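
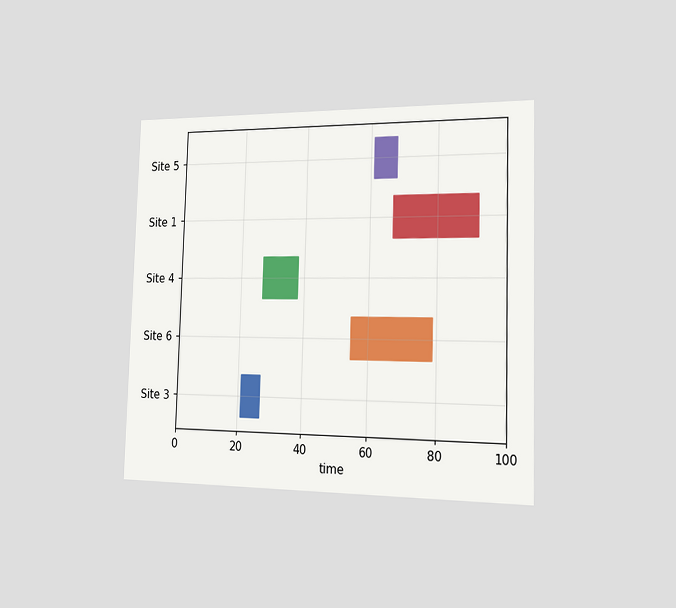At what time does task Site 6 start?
The chart is viewed slightly from the right. The Site 6 bar begins at t=55.

55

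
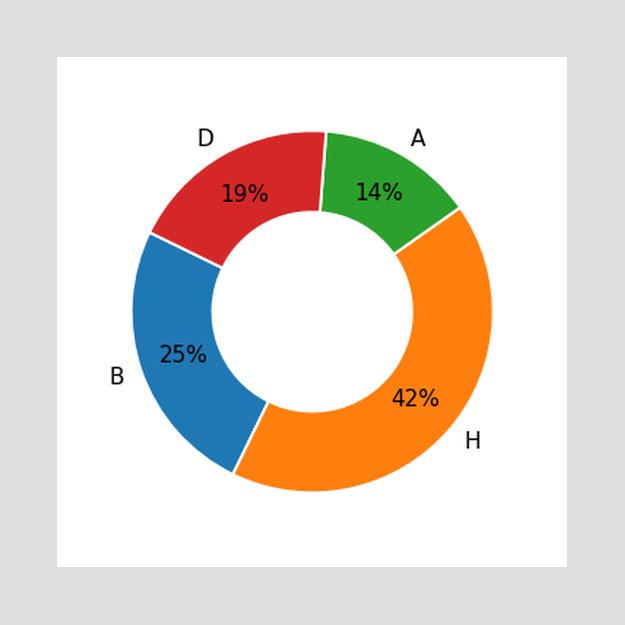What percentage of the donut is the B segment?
25%

The B segment takes up 25% of the ring.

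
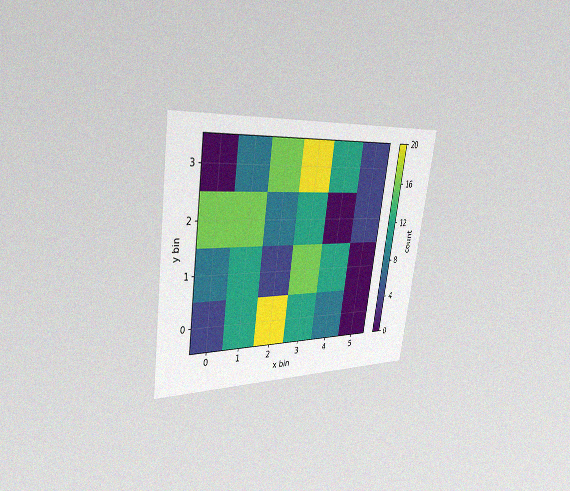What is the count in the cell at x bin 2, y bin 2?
8

The chart is tilted about 8° clockwise and viewed slightly from the left, with some photo noise. Matching the cell (2, 2) against the colorbar gives 8.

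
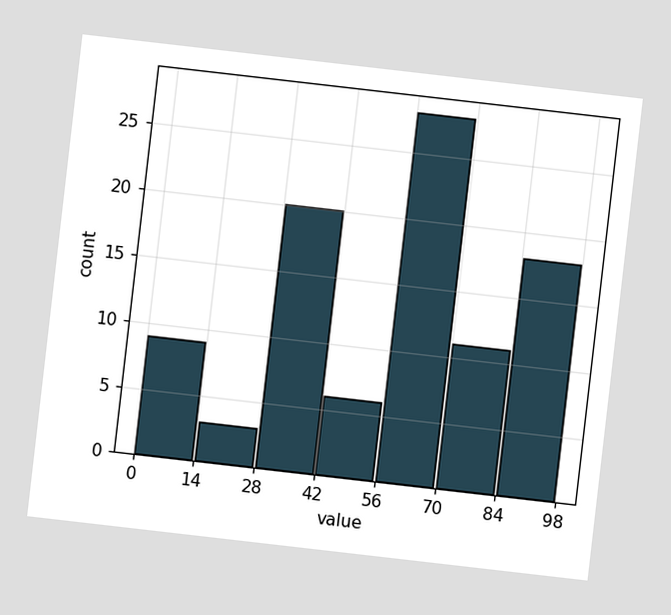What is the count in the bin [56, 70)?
28

The chart is tilted about 7° clockwise. The [56, 70) bin has height 28.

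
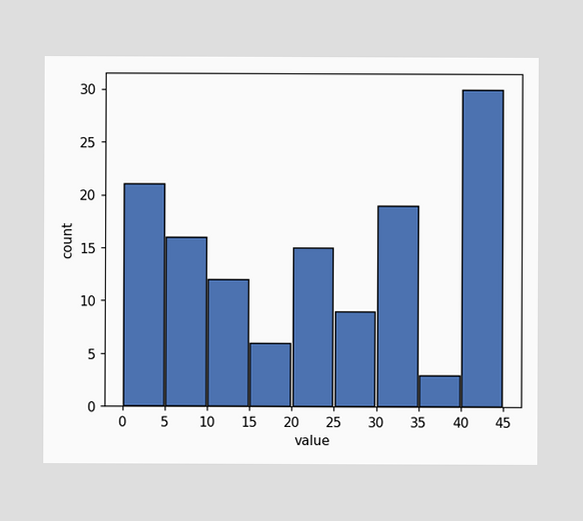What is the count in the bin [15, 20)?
6

The [15, 20) bin has height 6.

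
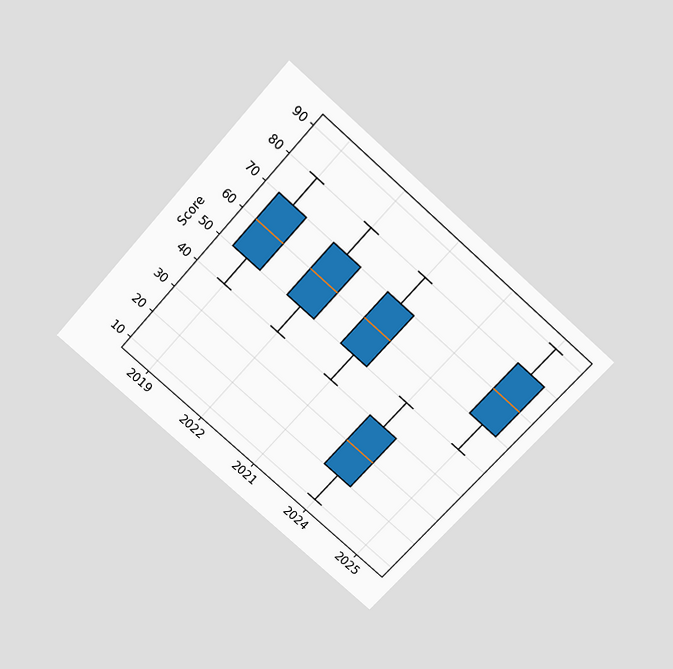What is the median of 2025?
70

The chart is tilted about 42° clockwise and viewed slightly from above. The median line in the 2025 box sits at 70.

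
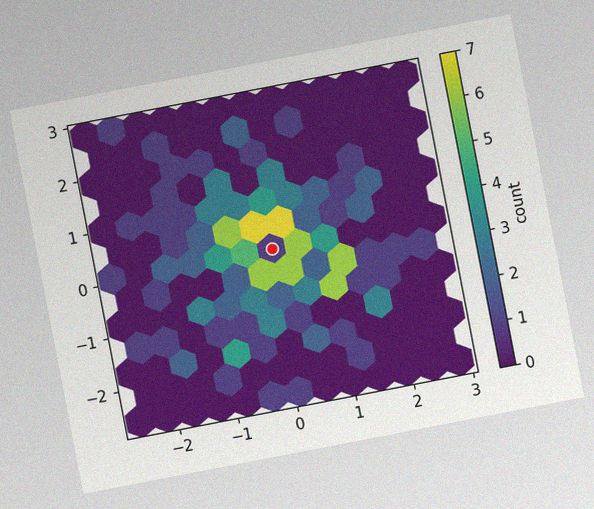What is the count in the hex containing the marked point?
1

The chart is tilted about 11° counter-clockwise, with some photo noise. The marked hex reads 1 on the colorbar.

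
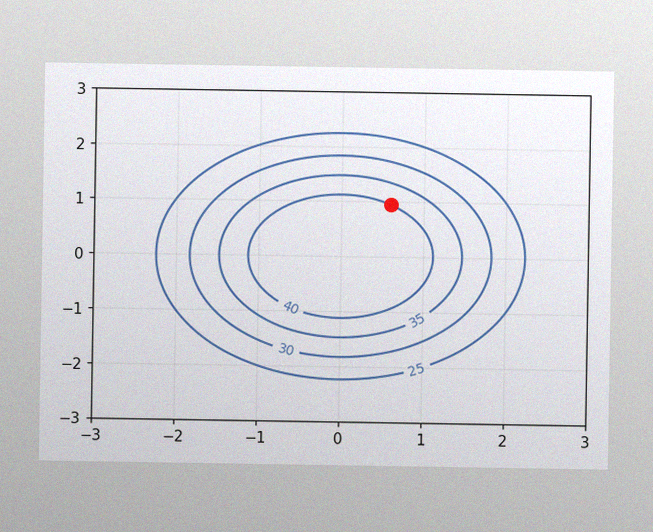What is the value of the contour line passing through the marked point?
The image has some photo noise and uneven lighting. The marked point sits on the contour labelled 40.

40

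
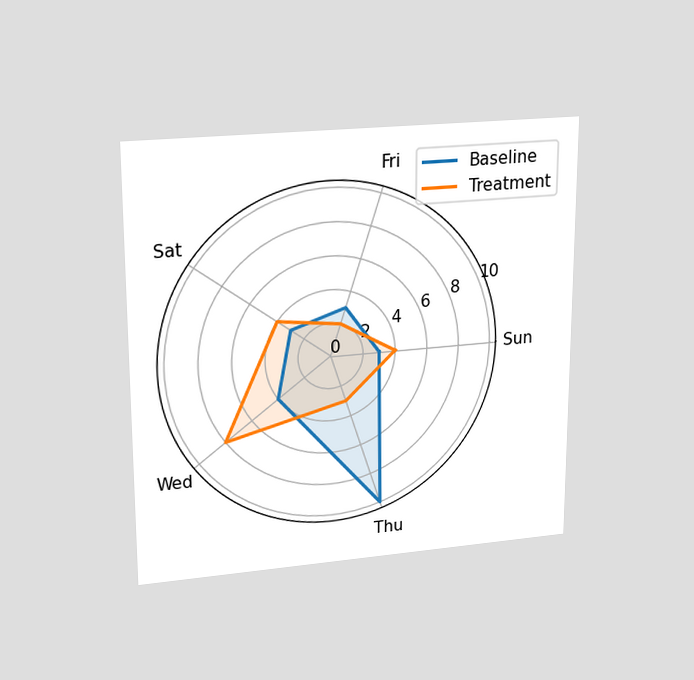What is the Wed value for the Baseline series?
The chart is viewed slightly from above. On the Wed axis, Baseline reaches 4.

4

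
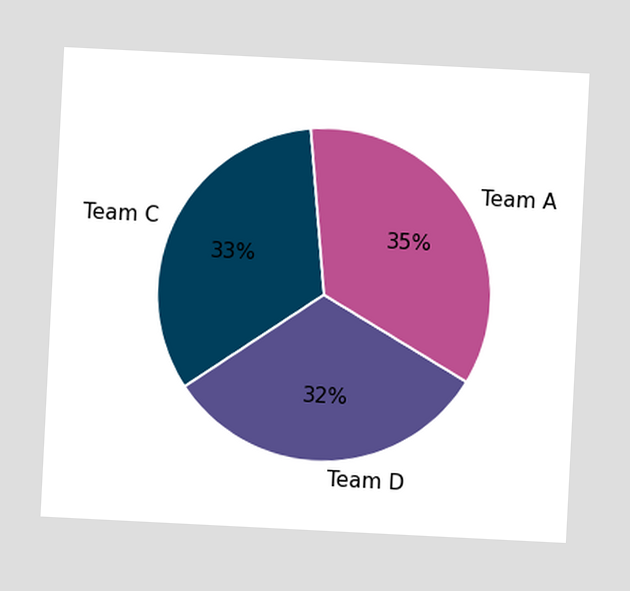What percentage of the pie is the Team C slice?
The chart is tilted about 3° clockwise. The Team C slice takes up 33% of the pie.

33%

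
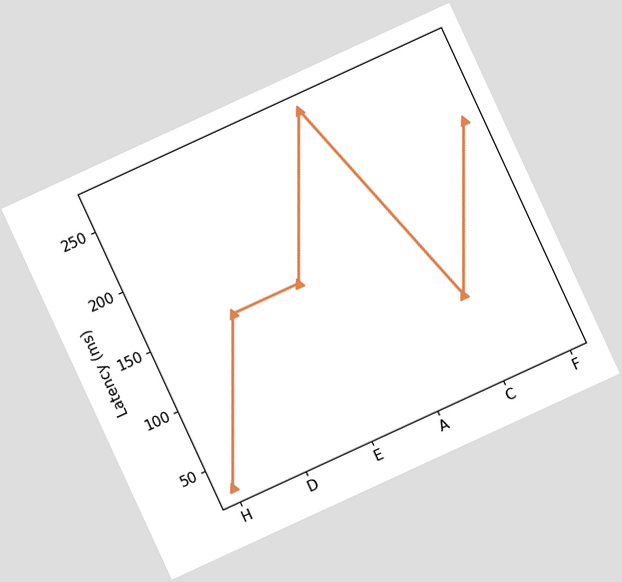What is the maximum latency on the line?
The chart is tilted about 25° counter-clockwise. The highest point is at A, and reading across to the y-axis gives 270ms.

270ms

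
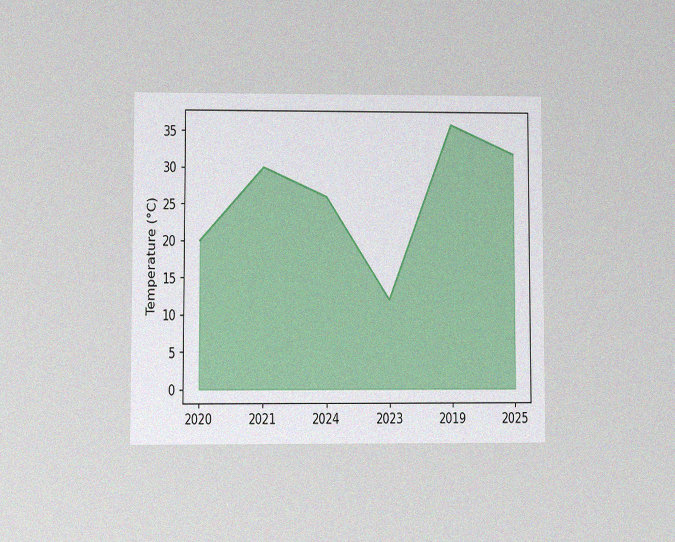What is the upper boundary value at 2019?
The chart is viewed at a slight angle, with some photo noise. At 2019 the upper boundary is at 36°C.

36°C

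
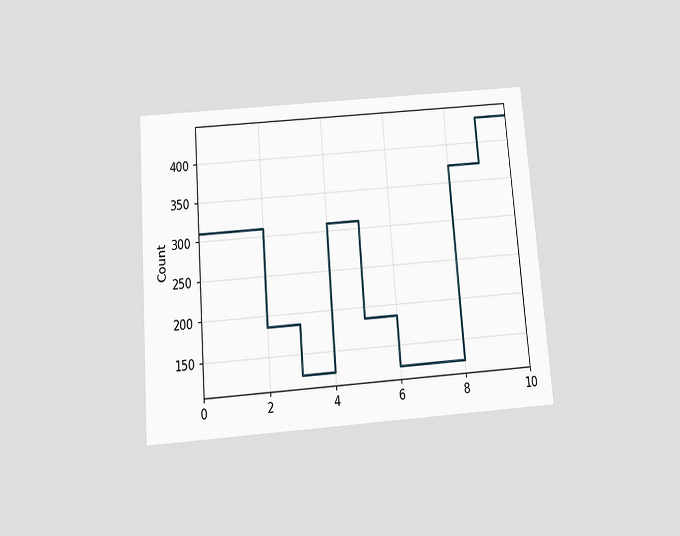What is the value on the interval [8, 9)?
372

The chart is tilted about 5° counter-clockwise and viewed slightly from below. On [8, 9) the step sits at 372.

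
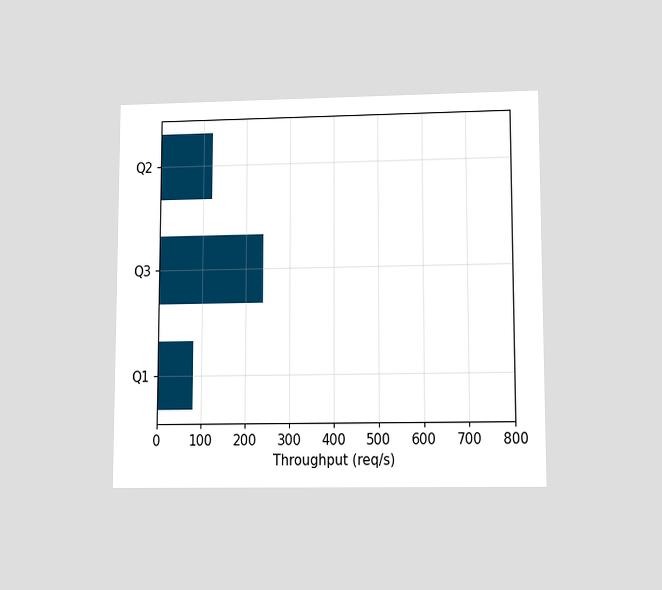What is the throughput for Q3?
240req/s

The chart is viewed at a slight angle. Reading along the chart's x-axis, the Q3 bar reaches 240req/s.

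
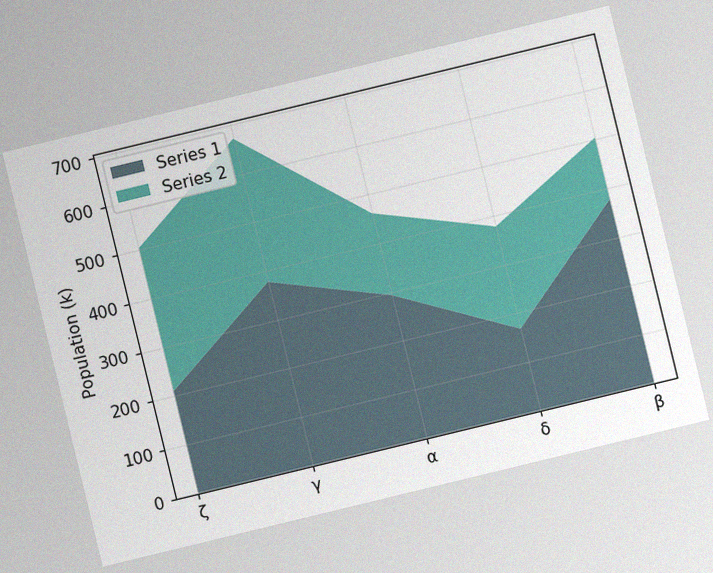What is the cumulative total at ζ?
504k

The chart is tilted about 14° counter-clockwise, with some photo noise. The stacked total at ζ reaches 504k.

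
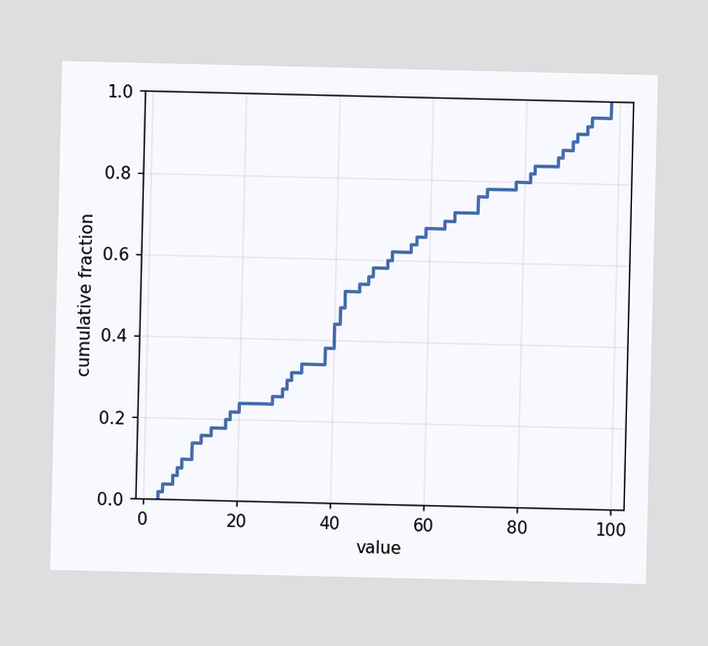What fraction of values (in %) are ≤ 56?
At x=56 the ECDF step is at 64%.

64%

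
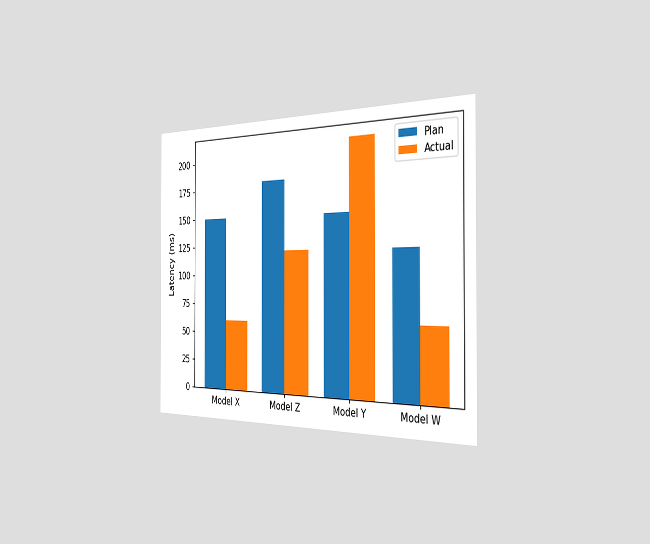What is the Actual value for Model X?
The chart is viewed slightly from the right. The Actual bar at Model X reaches 60ms on the y-axis.

60ms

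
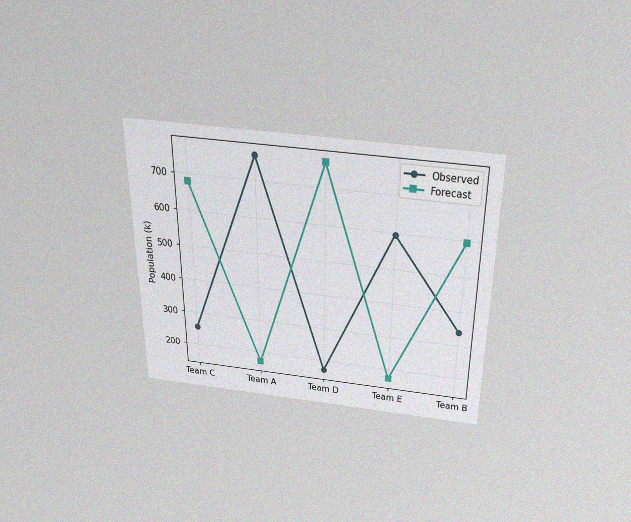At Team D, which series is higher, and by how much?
The chart is viewed slightly from above, with some photo noise. At Team D, Forecast sits above the other line by 595k.

Forecast, by 595k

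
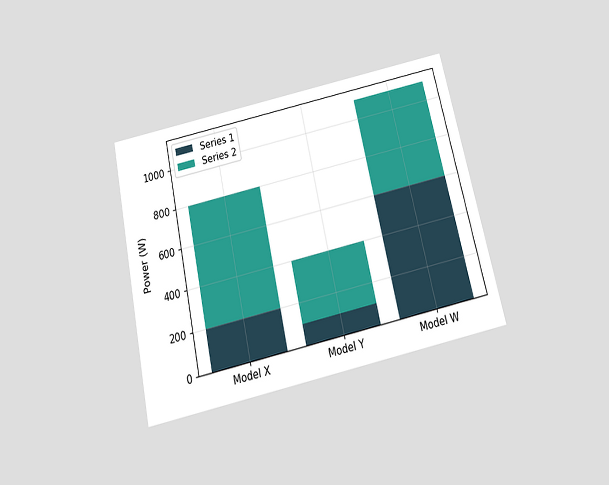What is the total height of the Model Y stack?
The chart is tilted about 13° counter-clockwise and viewed slightly from below. The Model Y stack's top reaches 400W on the y-axis.

400W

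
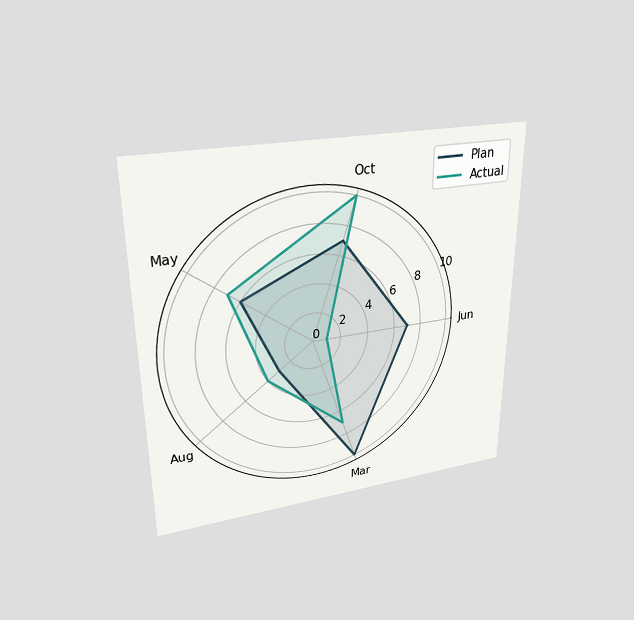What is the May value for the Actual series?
7

The chart is viewed slightly from above. On the May axis, Actual reaches 7.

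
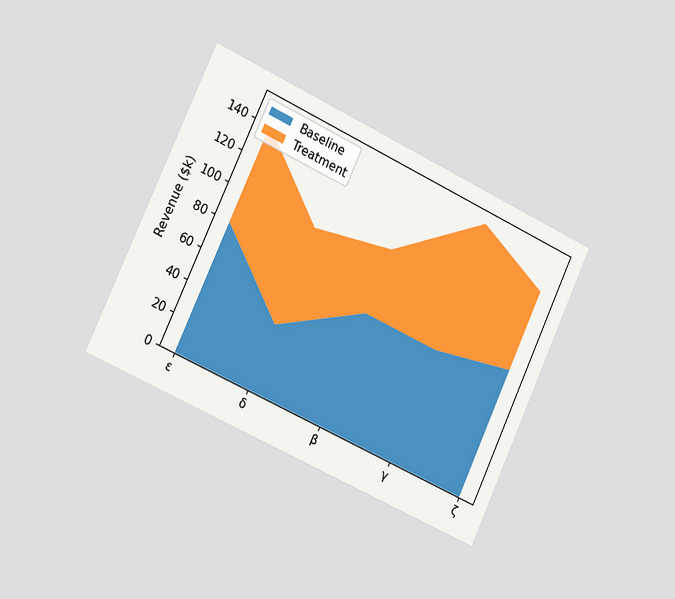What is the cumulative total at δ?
$100k

The chart is tilted about 25° clockwise and viewed slightly from the left. The stacked total at δ reaches $100k.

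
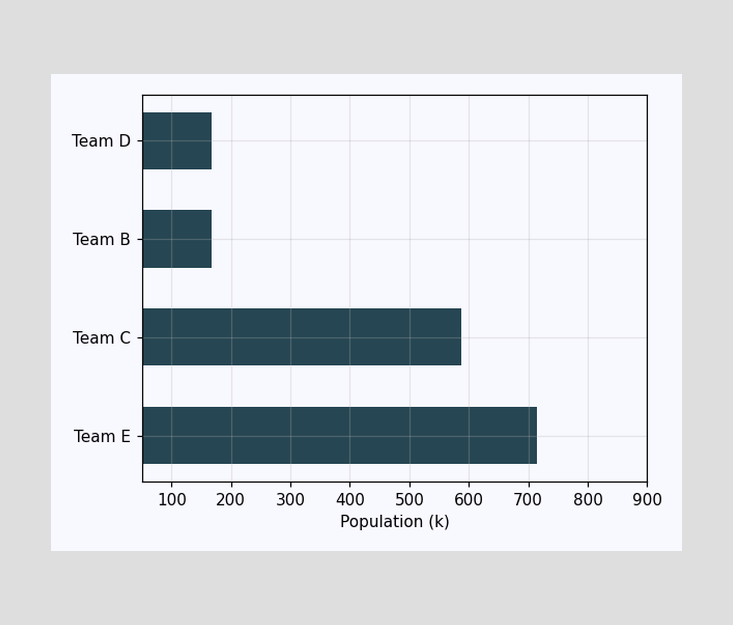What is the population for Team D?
168k

Reading along the chart's x-axis, the Team D bar reaches 168k.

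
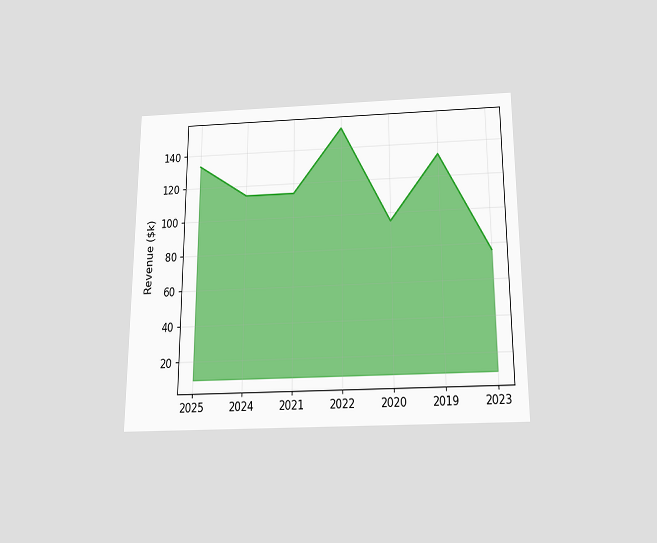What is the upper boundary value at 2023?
$76k

The chart is viewed slightly from below. At 2023 the upper boundary is at $76k.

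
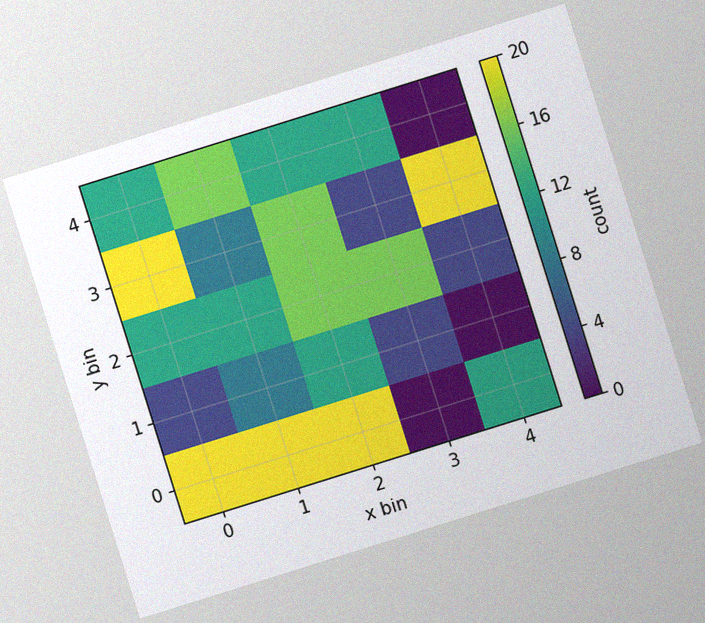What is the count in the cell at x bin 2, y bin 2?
16

The chart is tilted about 17° counter-clockwise, with some photo noise. Matching the cell (2, 2) against the colorbar gives 16.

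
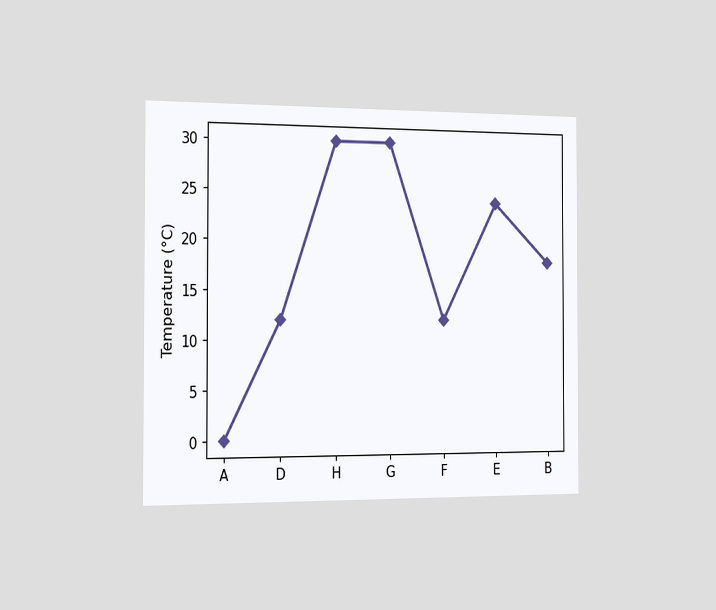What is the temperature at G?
The chart is viewed slightly from the left. At G, the line is at 30°C.

30°C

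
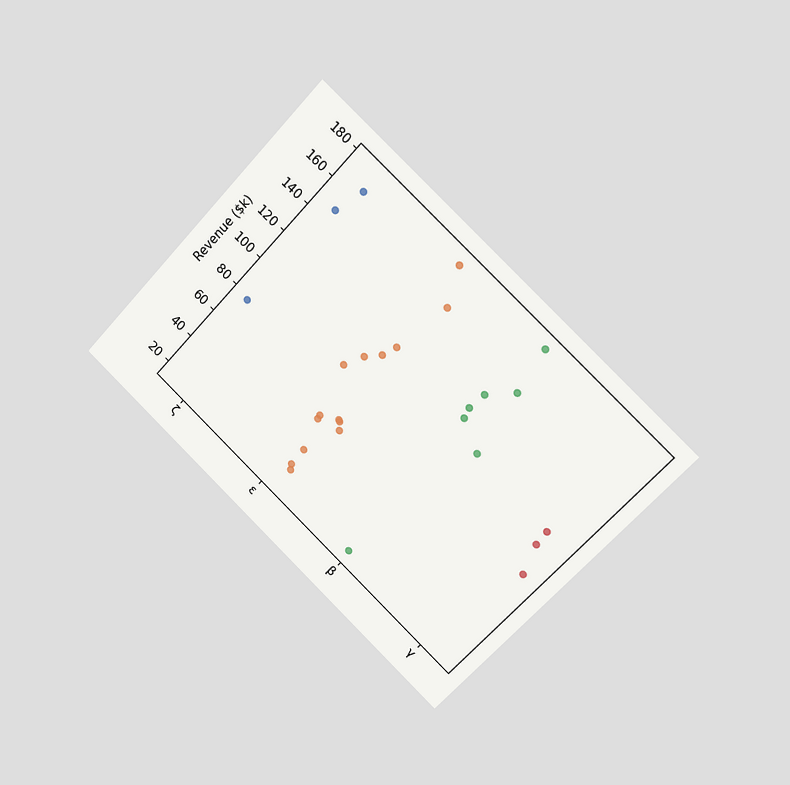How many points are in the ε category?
14

The chart is tilted about 43° clockwise and viewed slightly from the right. Counting the markers in the ε column gives 14.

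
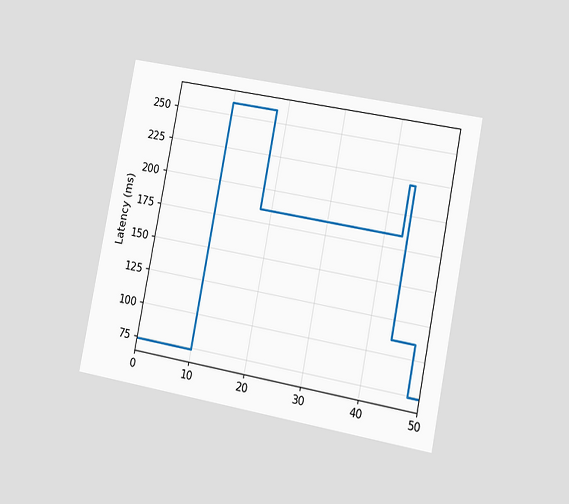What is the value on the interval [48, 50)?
74ms

The chart is tilted about 11° clockwise and viewed slightly from the right. On [48, 50) the step sits at 74ms.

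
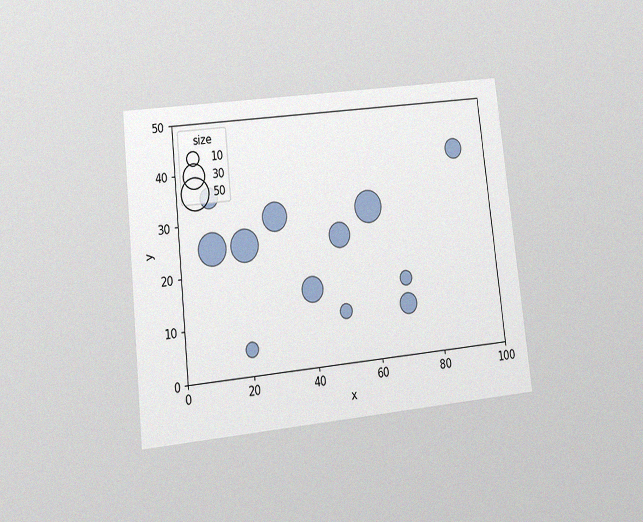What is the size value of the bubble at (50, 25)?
30

The chart is tilted about 6° counter-clockwise and viewed at a slight angle, with some photo noise. Matching the bubble at (50, 25) against the size legend gives 30.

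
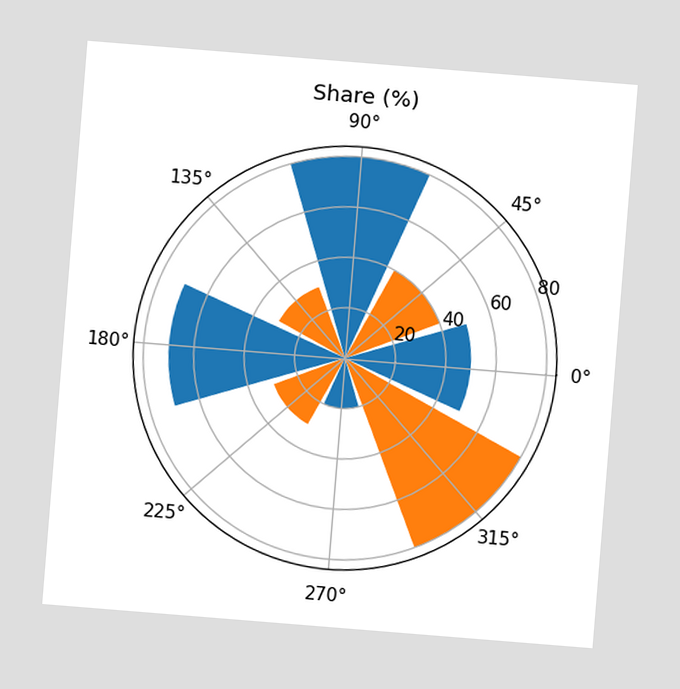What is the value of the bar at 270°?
The chart is tilted about 5° clockwise. The bar at 270° reaches 20% on the radial axis.

20%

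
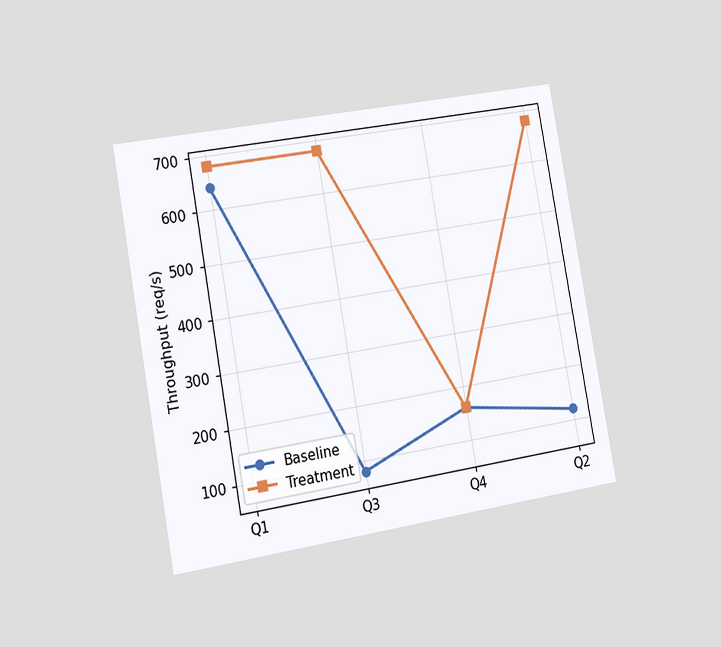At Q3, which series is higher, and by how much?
The chart is tilted about 10° counter-clockwise and viewed slightly from the left. At Q3, Treatment sits above the other line by 600req/s.

Treatment, by 600req/s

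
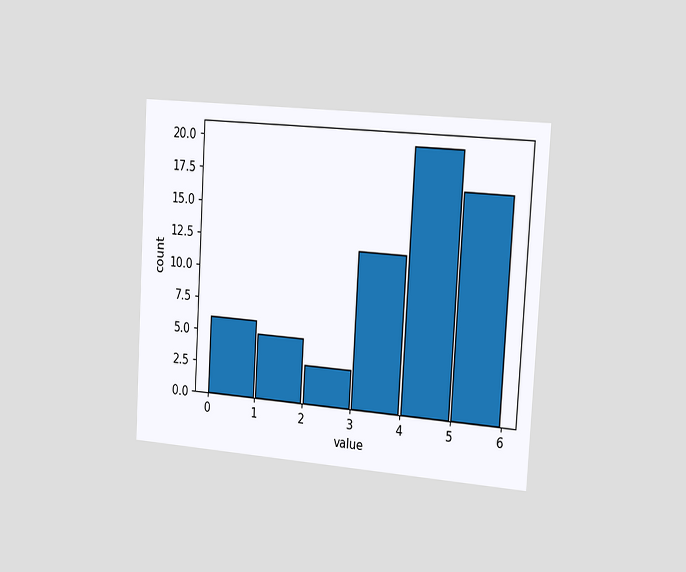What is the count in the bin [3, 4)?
12

The chart is tilted about 3° clockwise and viewed slightly from the right. The [3, 4) bin has height 12.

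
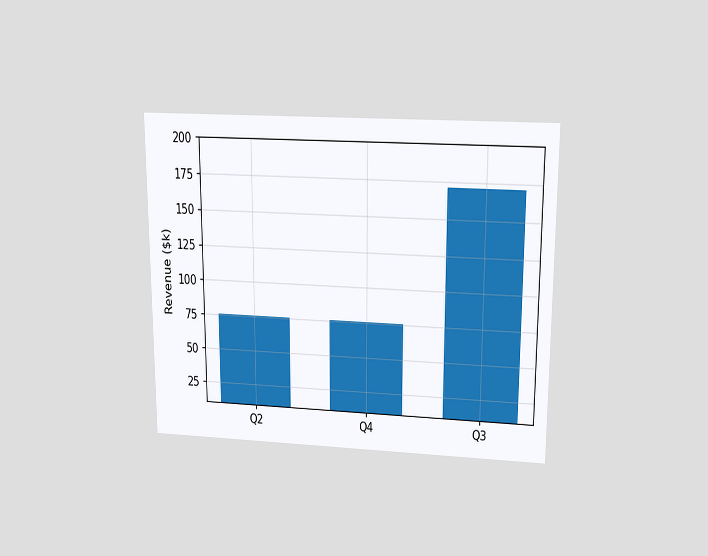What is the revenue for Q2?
$76k

The chart is viewed slightly from above. Reading along the chart's y-axis, the Q2 bar reaches $76k.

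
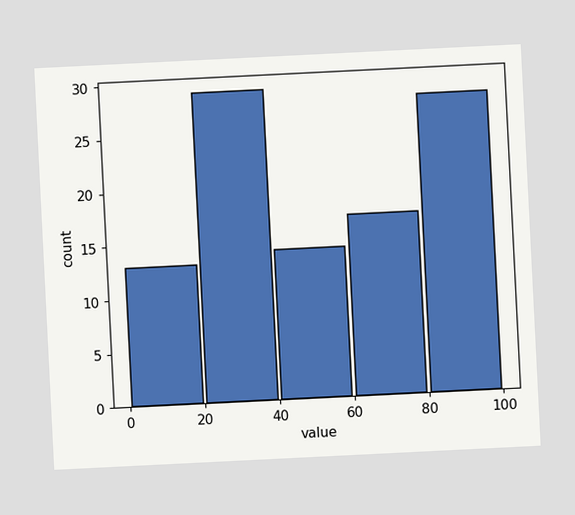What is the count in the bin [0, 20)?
13

The chart is tilted about 3° counter-clockwise. The [0, 20) bin has height 13.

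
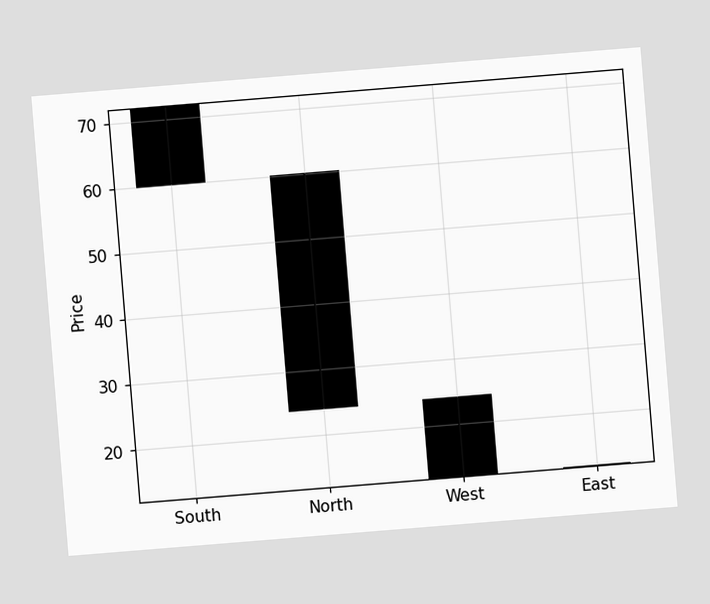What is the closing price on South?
60

The chart is tilted about 5° counter-clockwise. The South candle closes at 60.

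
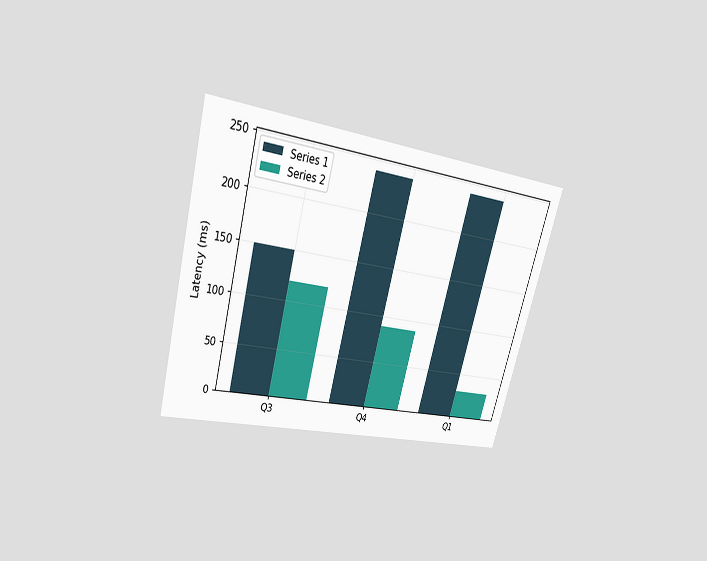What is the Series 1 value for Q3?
The chart is tilted about 15° clockwise and viewed slightly from above. The Series 1 bar at Q3 reaches 150ms on the y-axis.

150ms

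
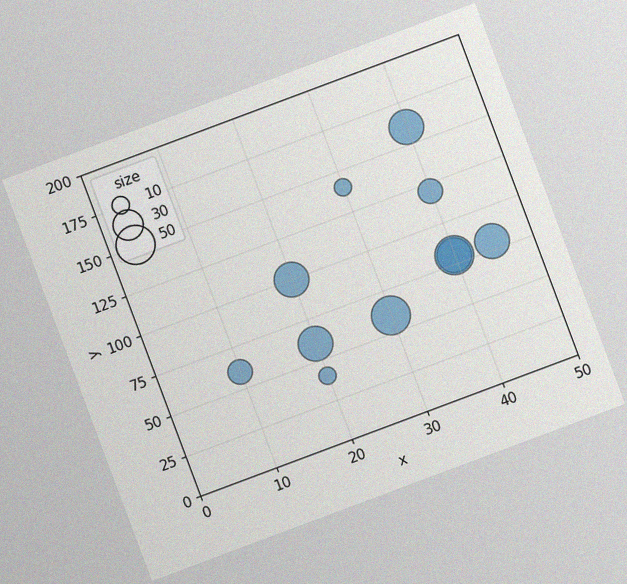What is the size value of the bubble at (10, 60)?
20

The chart is tilted about 21° counter-clockwise, with some photo noise. Matching the bubble at (10, 60) against the size legend gives 20.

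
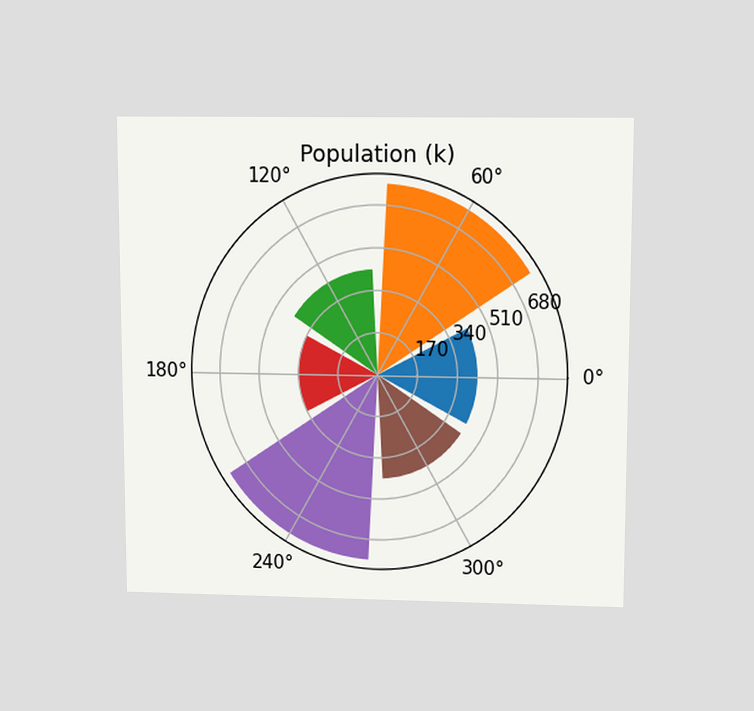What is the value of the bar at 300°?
425k

The chart is viewed slightly from above. The bar at 300° reaches 425k on the radial axis.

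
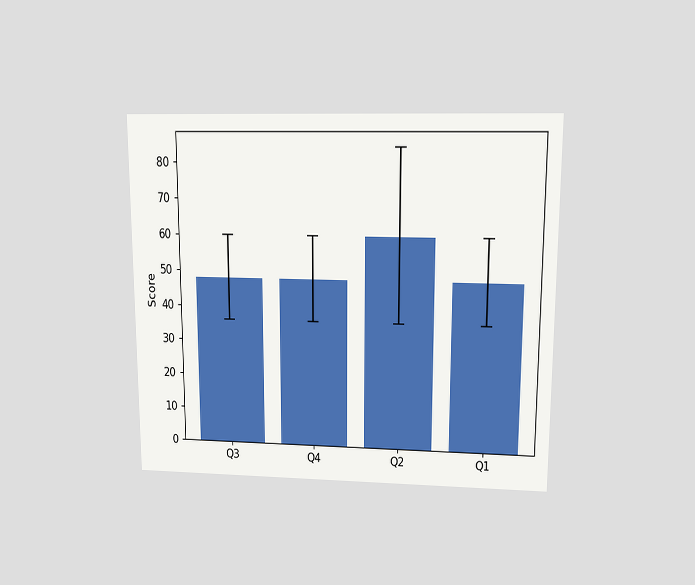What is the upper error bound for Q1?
60

The chart is viewed at a slight angle. The Q1 bar's upper whisker reaches 60.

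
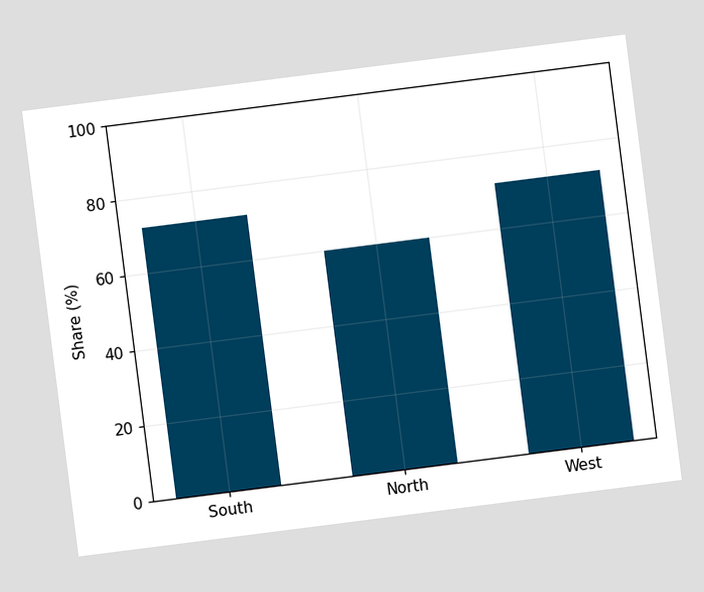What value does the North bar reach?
The chart is tilted about 7° counter-clockwise. Reading along the chart's y-axis, the North bar reaches 60%.

60%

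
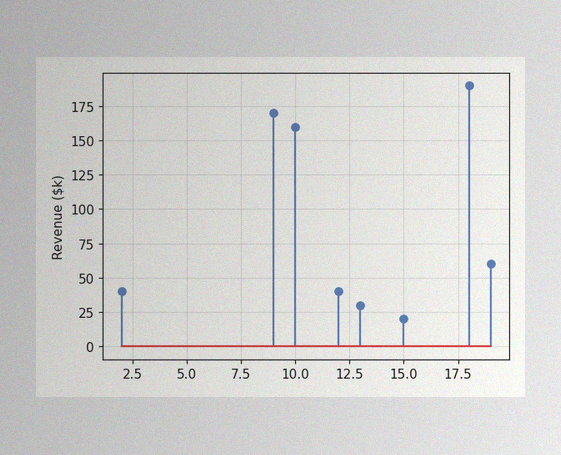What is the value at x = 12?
$40k

The image has some photo noise and uneven lighting. The stem at x=12 reaches $40k.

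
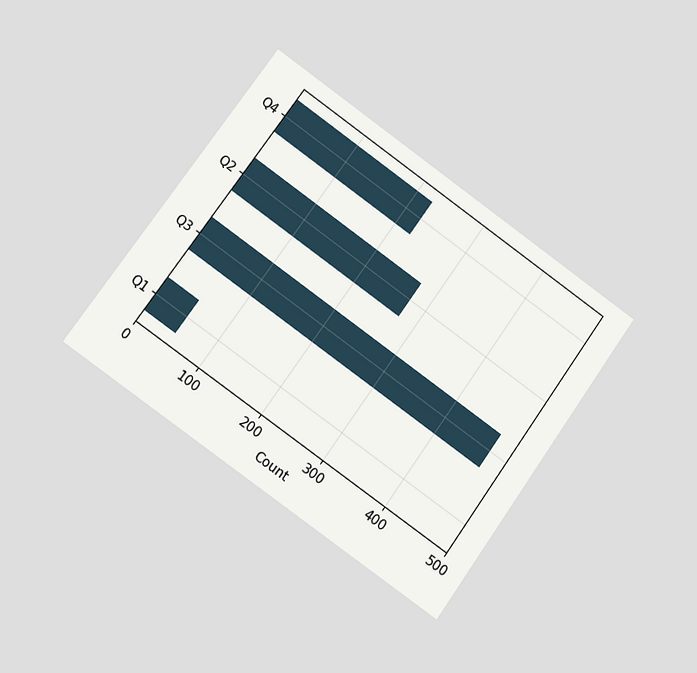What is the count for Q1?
50

The chart is tilted about 36° clockwise and viewed at a slight angle. Reading along the chart's x-axis, the Q1 bar reaches 50.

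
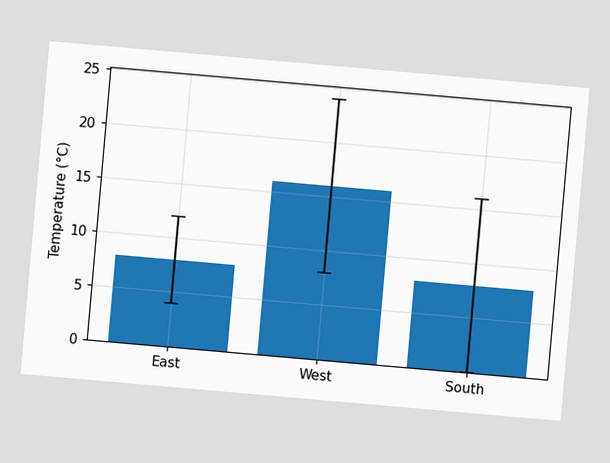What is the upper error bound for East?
12°C

The chart is tilted about 5° clockwise. The East bar's upper whisker reaches 12°C.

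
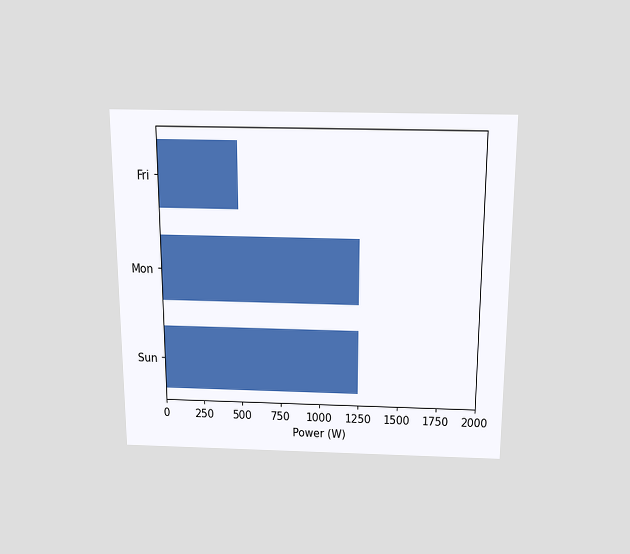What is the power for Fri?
The chart is viewed slightly from above. Reading along the chart's x-axis, the Fri bar reaches 500W.

500W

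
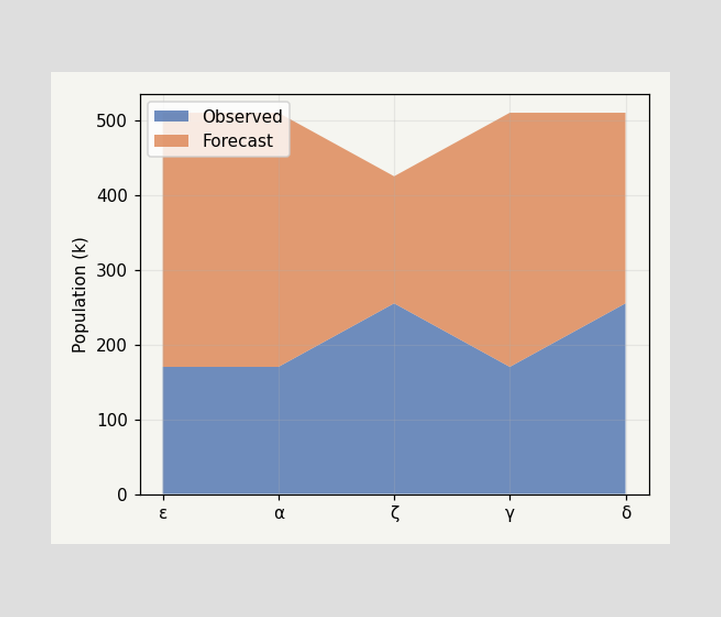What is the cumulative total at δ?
The stacked total at δ reaches 510k.

510k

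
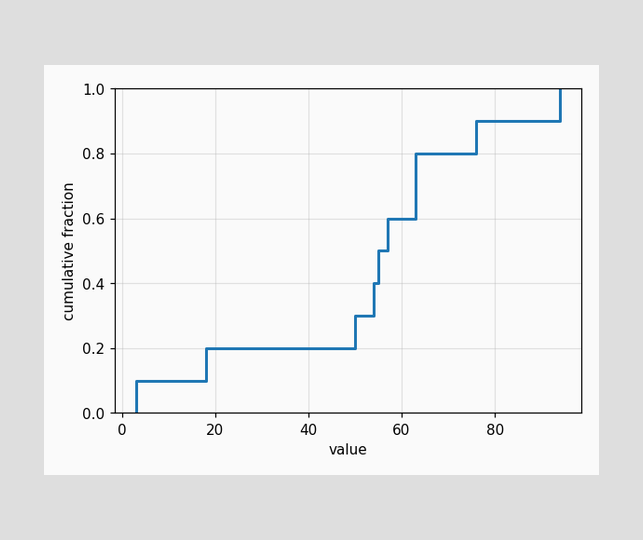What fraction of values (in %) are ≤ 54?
40%

At x=54 the ECDF step is at 40%.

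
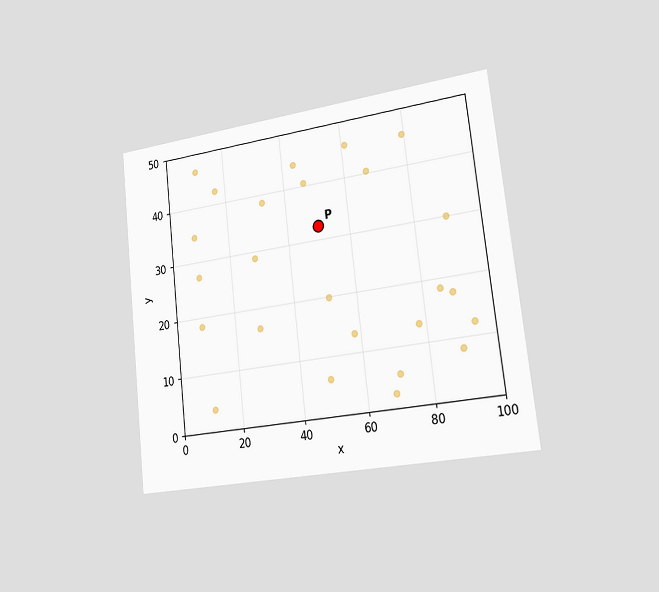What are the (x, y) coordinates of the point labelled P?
(50, 32.5)

The chart is tilted about 6° counter-clockwise and viewed slightly from the right. Following the gridlines from P to each axis, P sits at (50, 32.5).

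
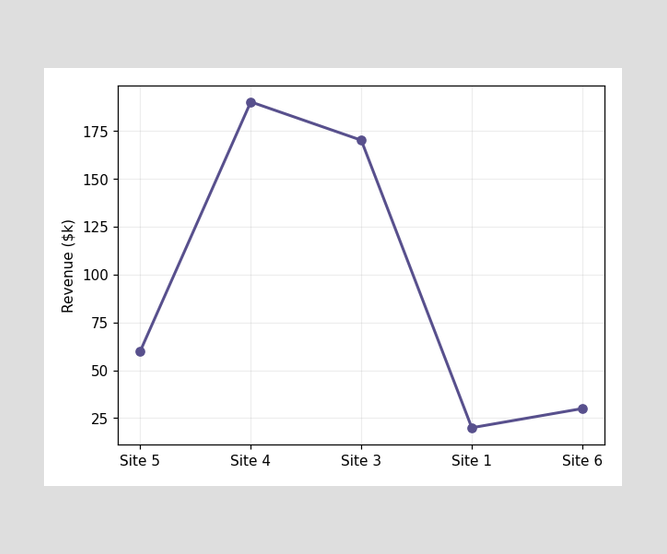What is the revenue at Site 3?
$170k

At Site 3, the line is at $170k.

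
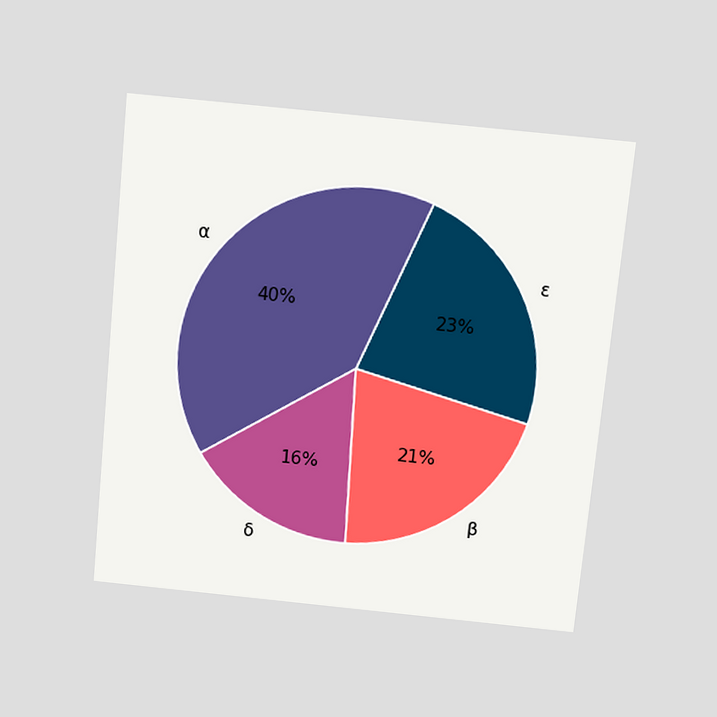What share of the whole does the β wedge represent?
21%

The chart is tilted about 6° clockwise and viewed slightly from above. The β slice takes up 21% of the pie.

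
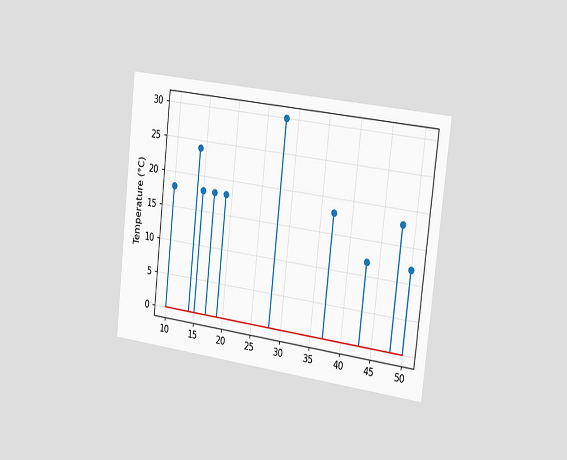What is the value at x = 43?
12°C

The chart is tilted about 6° clockwise and viewed slightly from the right. The stem at x=43 reaches 12°C.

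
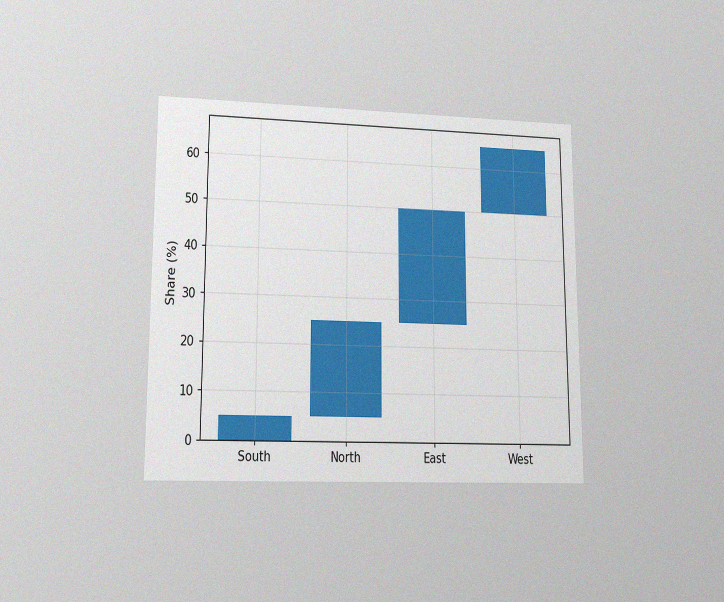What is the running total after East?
The chart is viewed at a slight angle, with some photo noise. After East the running total reaches 50%.

50%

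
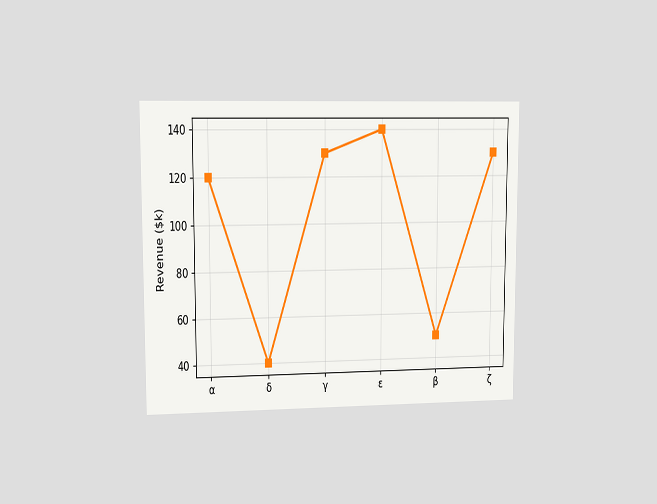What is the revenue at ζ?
The chart is viewed at a slight angle. At ζ, the line is at $130k.

$130k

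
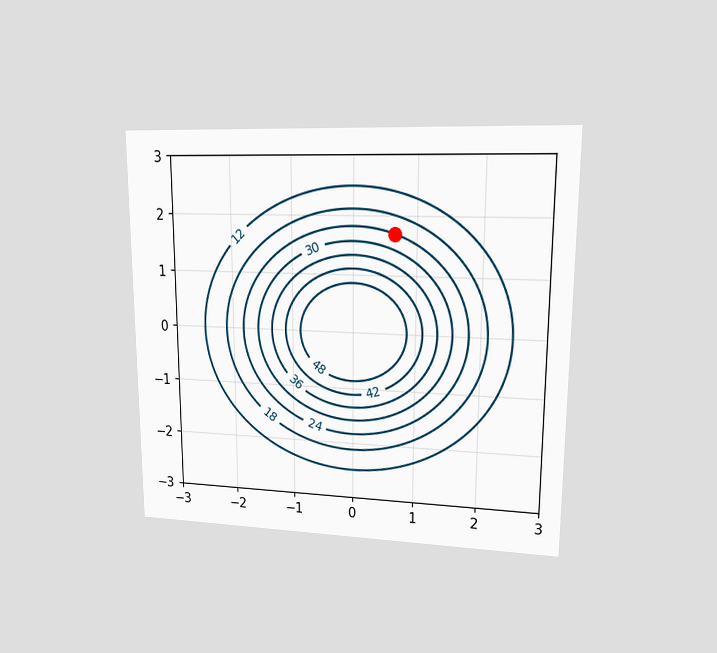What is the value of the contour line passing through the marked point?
24

The chart is viewed at a slight angle. The marked point sits on the contour labelled 24.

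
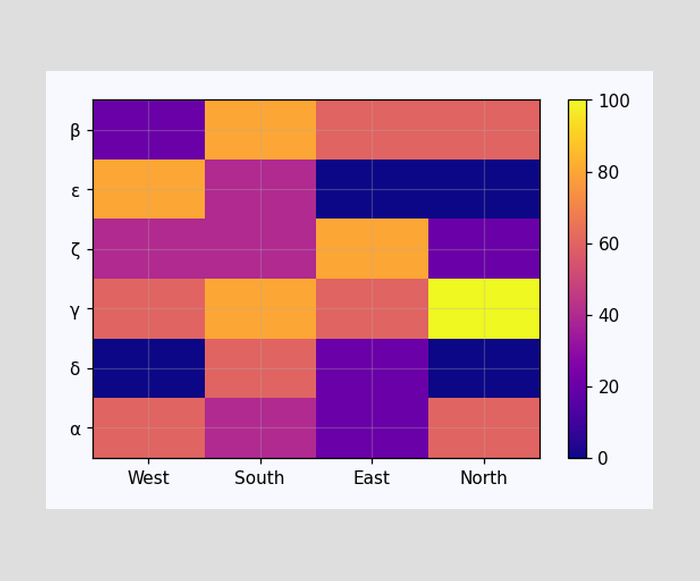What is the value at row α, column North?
60

Matching cell (α, North) against the colorbar gives 60.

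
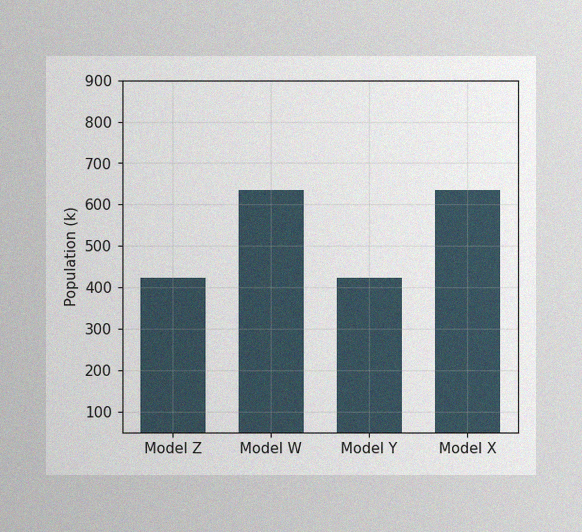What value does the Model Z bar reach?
The image has some photo noise and uneven lighting. Reading along the chart's y-axis, the Model Z bar reaches 424k.

424k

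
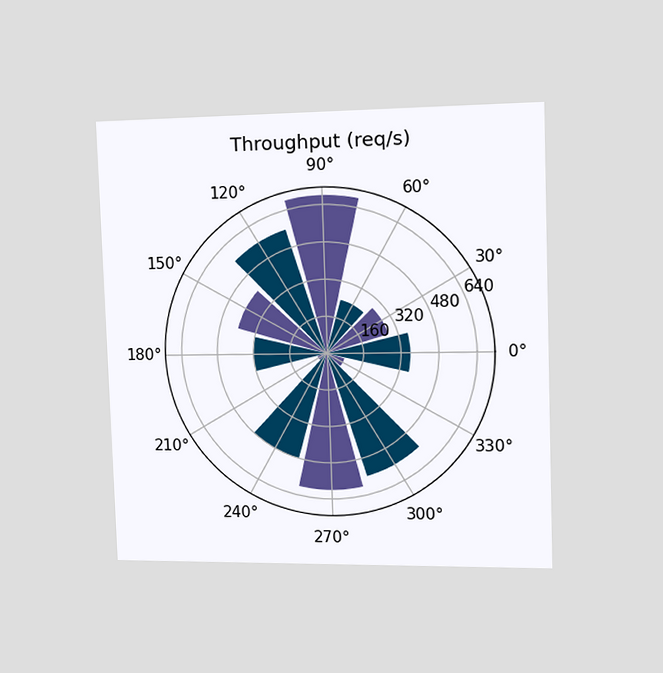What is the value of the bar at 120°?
560req/s

The chart is viewed slightly from the right. The bar at 120° reaches 560req/s on the radial axis.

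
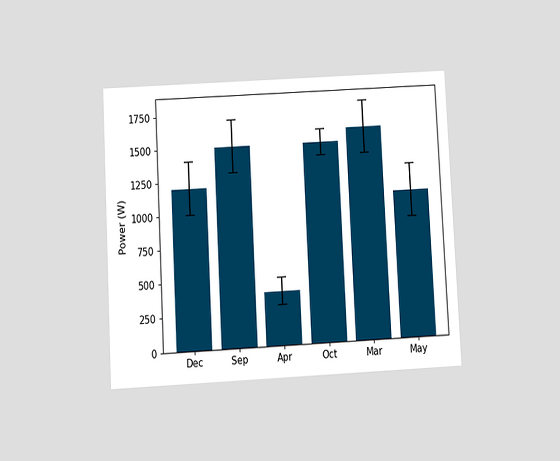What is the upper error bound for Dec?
The chart is tilted about 3° counter-clockwise and viewed at a slight angle. The Dec bar's upper whisker reaches 1400W.

1400W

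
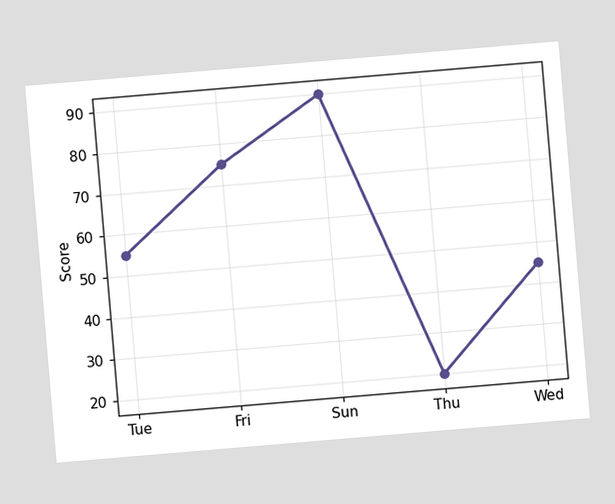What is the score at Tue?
55

The chart is tilted about 5° counter-clockwise. At Tue, the line is at 55.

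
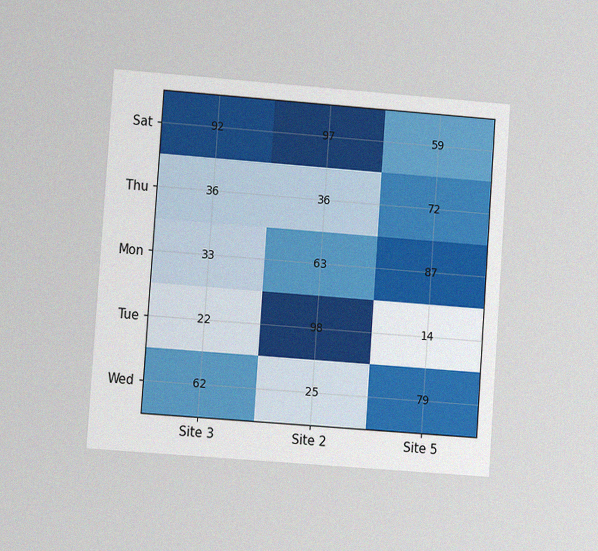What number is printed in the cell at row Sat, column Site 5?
59

The chart is tilted about 4° clockwise and viewed at a slight angle, with some photo noise. The (Sat, Site 5) cell reads 59.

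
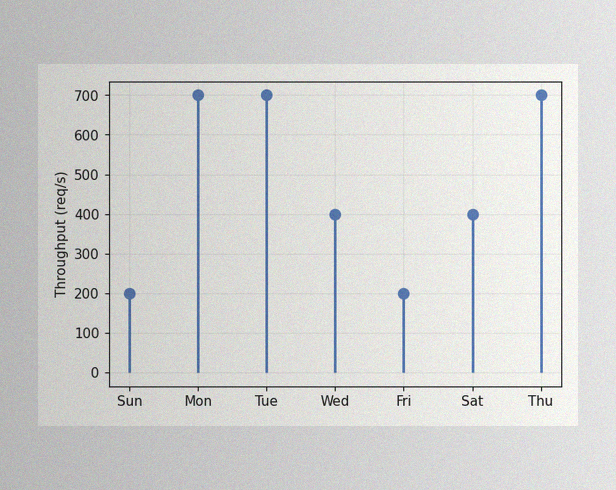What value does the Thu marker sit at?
The image has some photo noise and uneven lighting. The Thu marker sits at 700req/s.

700req/s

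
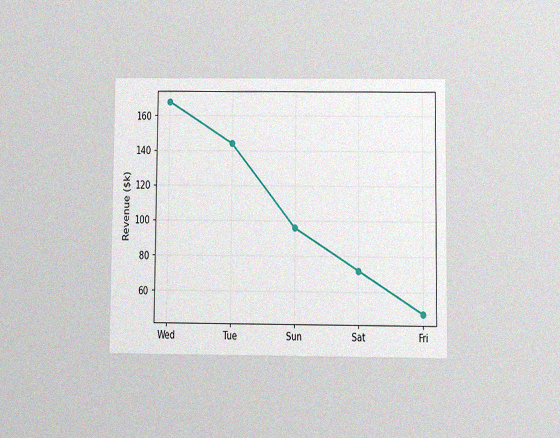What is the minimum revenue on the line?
The chart is viewed slightly from below, with some photo noise. The lowest point is at Fri, and reading across to the y-axis gives $48k.

$48k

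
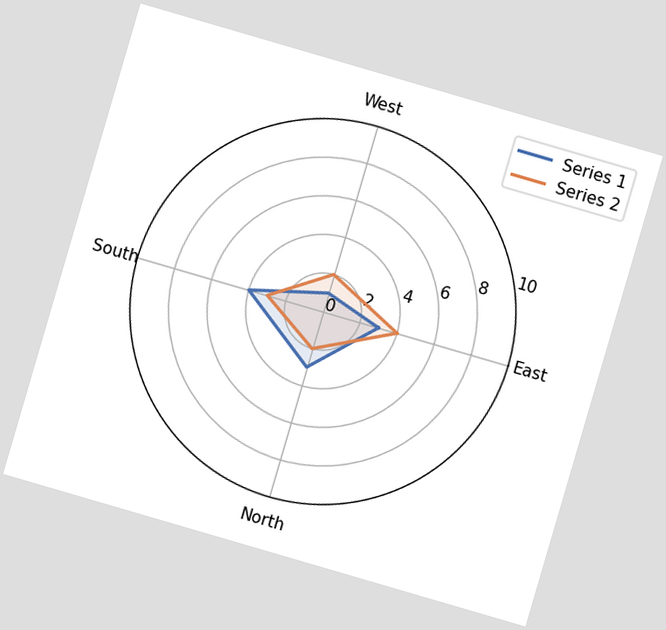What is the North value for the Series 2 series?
2

The chart is tilted about 16° clockwise. On the North axis, Series 2 reaches 2.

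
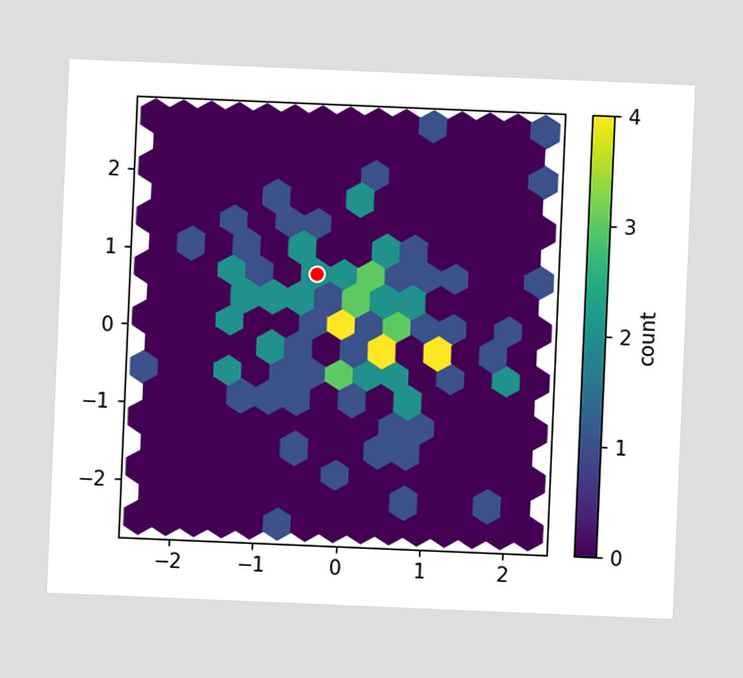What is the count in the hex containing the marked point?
The chart is tilted about 2° clockwise. The marked hex reads 2 on the colorbar.

2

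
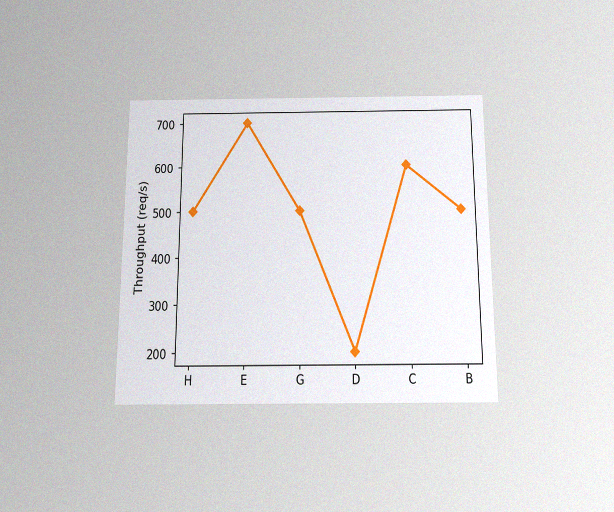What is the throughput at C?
The chart is viewed slightly from below, with some photo noise. At C, the line is at 600req/s.

600req/s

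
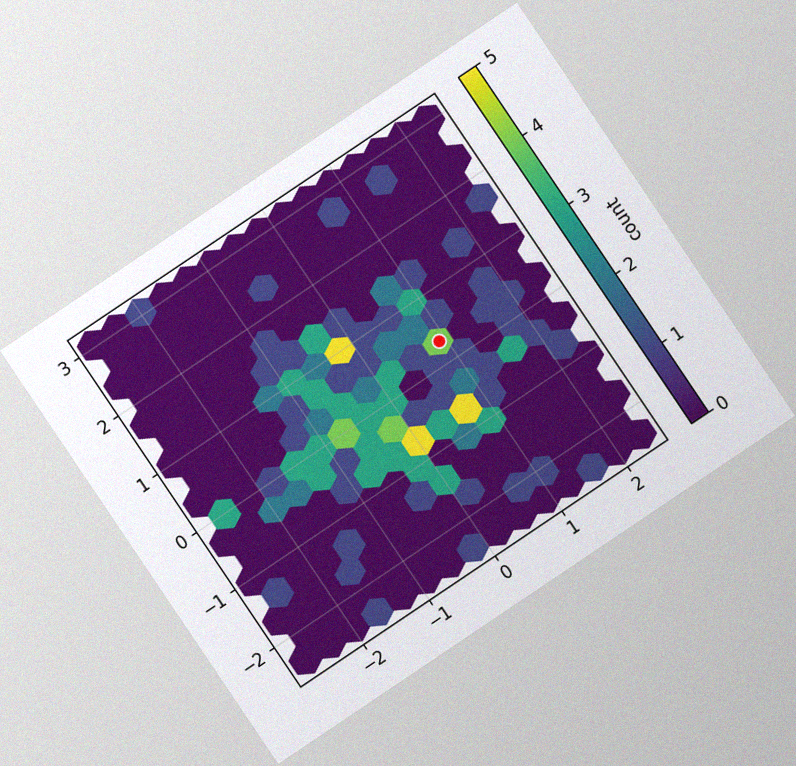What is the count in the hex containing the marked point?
The chart is tilted about 34° counter-clockwise, with some photo noise. The marked hex reads 4 on the colorbar.

4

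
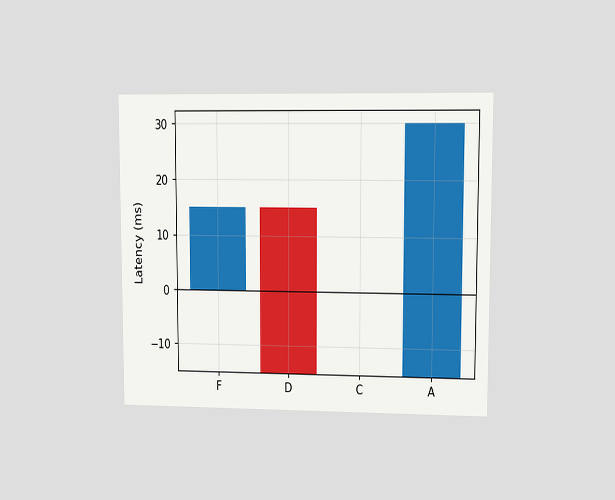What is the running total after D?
The chart is viewed at a slight angle. After D the running total reaches -15ms.

-15ms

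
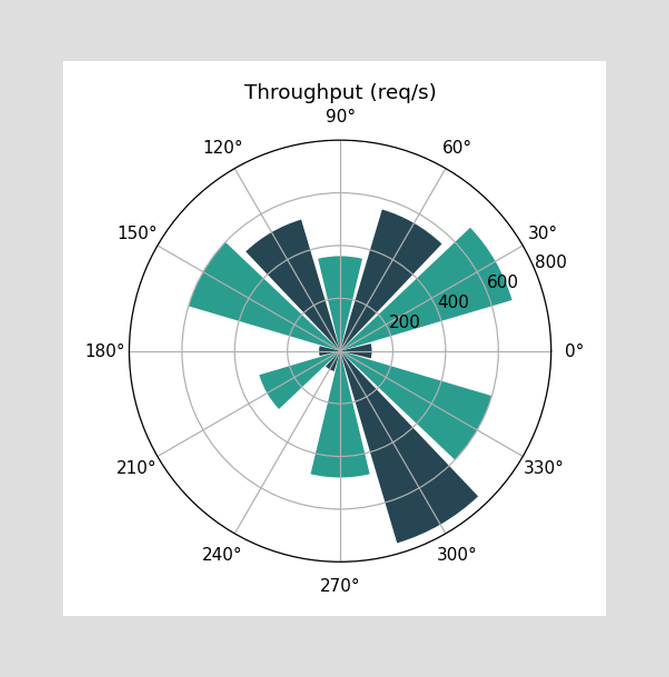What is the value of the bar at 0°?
The bar at 0° reaches 120req/s on the radial axis.

120req/s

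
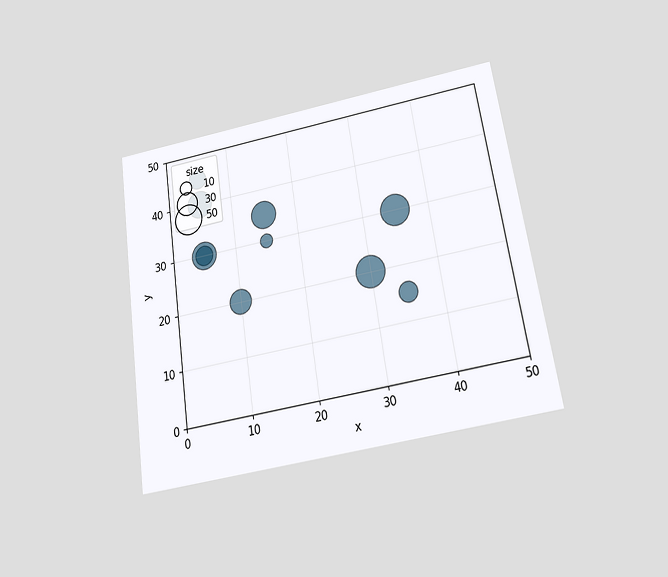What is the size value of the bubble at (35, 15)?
The chart is tilted about 9° counter-clockwise and viewed slightly from below. Matching the bubble at (35, 15) against the size legend gives 20.

20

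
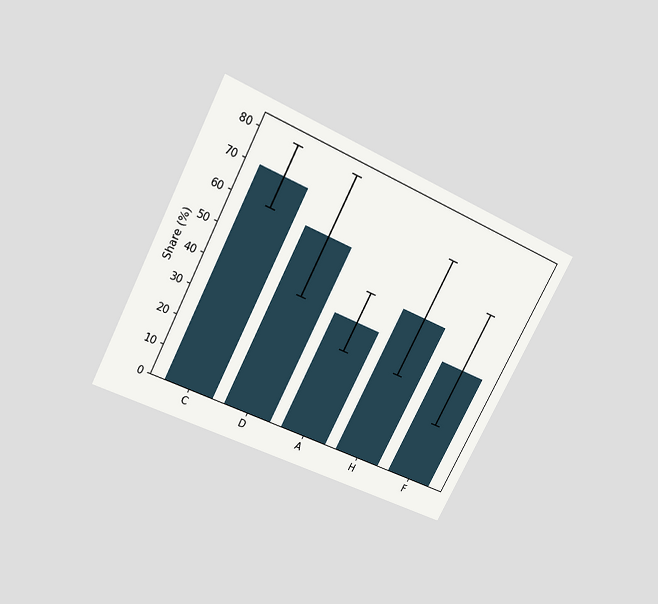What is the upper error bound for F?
60%

The chart is tilted about 28° clockwise and viewed slightly from above. The F bar's upper whisker reaches 60%.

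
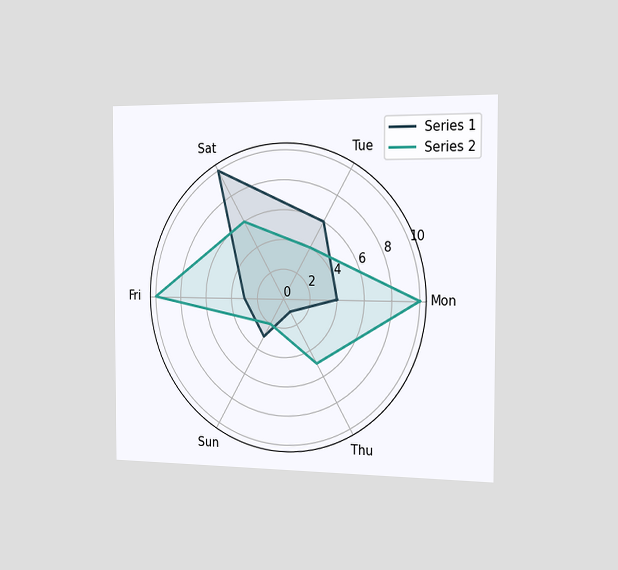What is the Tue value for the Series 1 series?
6

The chart is viewed slightly from the right. On the Tue axis, Series 1 reaches 6.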